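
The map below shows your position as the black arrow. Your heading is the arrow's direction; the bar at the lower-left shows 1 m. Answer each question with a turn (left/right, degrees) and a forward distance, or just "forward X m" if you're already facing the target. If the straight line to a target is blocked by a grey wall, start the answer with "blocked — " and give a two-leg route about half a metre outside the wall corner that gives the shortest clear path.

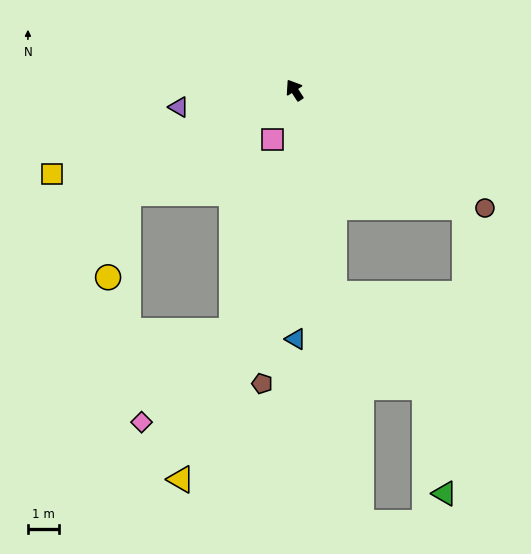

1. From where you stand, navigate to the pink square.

turn left 123°, forward 1.7 m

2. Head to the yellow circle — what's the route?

blocked — turn left 89°, forward 6.4 m, then turn left 44°, forward 2.8 m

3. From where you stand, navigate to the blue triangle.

turn left 147°, forward 8.1 m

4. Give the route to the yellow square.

turn left 76°, forward 8.4 m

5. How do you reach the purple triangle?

turn left 65°, forward 3.8 m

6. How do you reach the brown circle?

turn right 155°, forward 7.3 m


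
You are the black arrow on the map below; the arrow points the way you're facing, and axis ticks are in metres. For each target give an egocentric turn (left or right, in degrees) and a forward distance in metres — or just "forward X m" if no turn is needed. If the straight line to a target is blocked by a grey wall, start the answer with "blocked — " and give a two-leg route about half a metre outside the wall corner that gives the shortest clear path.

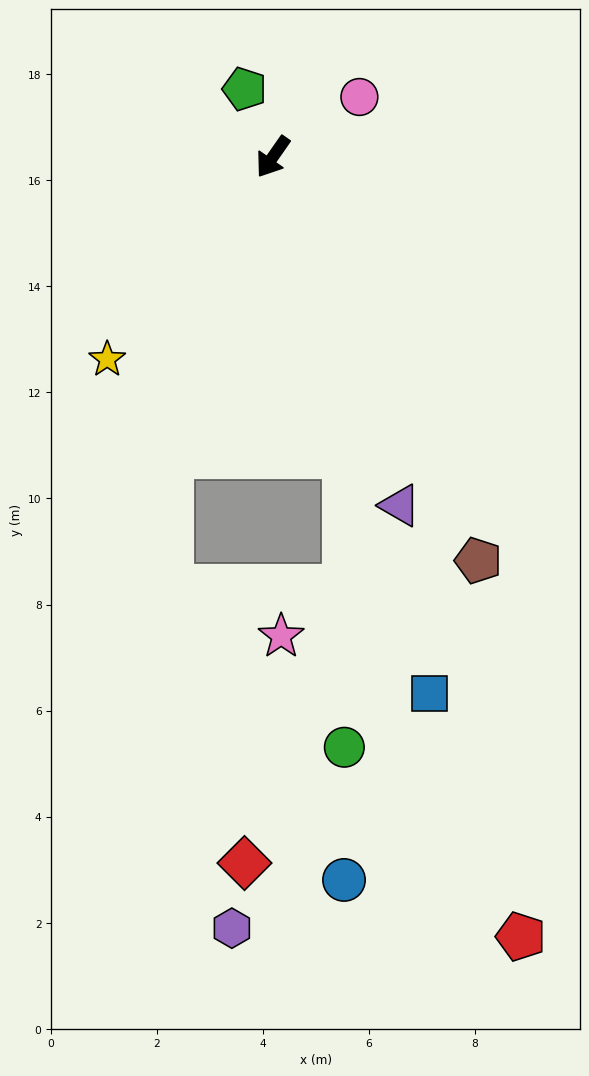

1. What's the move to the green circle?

blocked — turn left 48°, forward 5.8 m, then turn right 13°, forward 5.5 m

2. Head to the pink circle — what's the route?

turn left 160°, forward 2.0 m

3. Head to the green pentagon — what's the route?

turn right 122°, forward 1.4 m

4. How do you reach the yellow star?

turn right 4°, forward 4.9 m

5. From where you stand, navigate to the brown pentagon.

turn left 62°, forward 8.5 m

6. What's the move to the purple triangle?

turn left 55°, forward 7.0 m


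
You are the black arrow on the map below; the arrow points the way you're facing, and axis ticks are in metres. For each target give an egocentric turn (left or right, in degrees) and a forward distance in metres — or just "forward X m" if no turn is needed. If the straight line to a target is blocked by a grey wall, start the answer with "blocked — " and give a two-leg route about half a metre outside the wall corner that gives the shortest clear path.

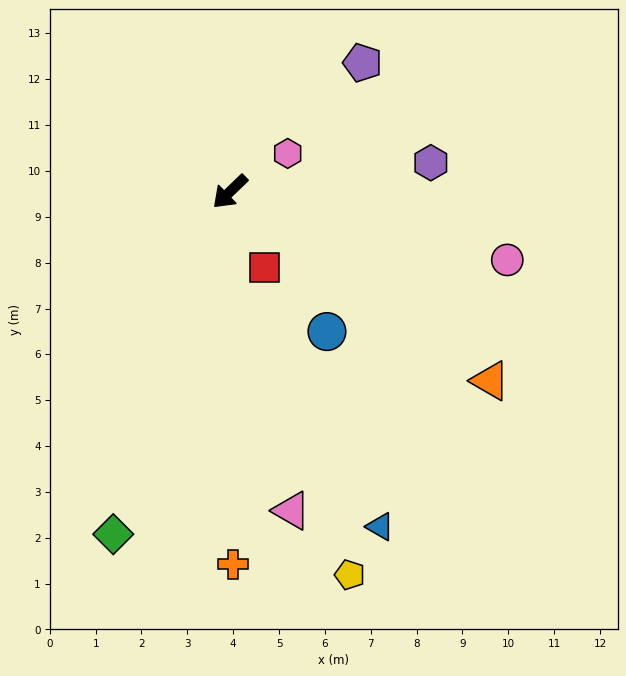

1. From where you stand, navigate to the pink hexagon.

turn left 170°, forward 1.5 m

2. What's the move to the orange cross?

turn left 47°, forward 8.1 m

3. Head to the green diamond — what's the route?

turn left 27°, forward 7.9 m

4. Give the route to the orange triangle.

turn left 100°, forward 7.0 m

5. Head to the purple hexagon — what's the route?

turn left 144°, forward 4.4 m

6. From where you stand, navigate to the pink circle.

turn left 122°, forward 6.2 m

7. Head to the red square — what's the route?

turn left 70°, forward 1.8 m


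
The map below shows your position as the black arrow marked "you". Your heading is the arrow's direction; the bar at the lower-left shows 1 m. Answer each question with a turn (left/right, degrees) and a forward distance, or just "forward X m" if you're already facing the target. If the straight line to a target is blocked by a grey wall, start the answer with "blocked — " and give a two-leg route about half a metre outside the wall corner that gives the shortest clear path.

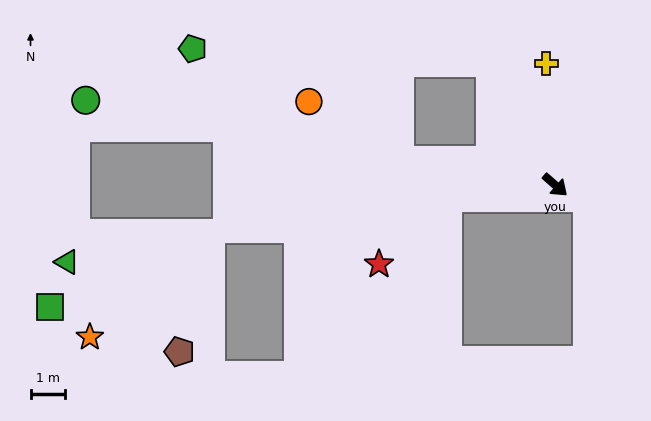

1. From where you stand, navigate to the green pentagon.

blocked — turn left 159°, forward 4.1 m, then turn left 60°, forward 8.7 m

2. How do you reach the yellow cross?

turn left 136°, forward 3.6 m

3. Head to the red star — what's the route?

blocked — turn right 132°, forward 3.2 m, then turn left 37°, forward 2.8 m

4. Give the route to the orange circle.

blocked — turn right 148°, forward 4.6 m, then turn right 24°, forward 3.2 m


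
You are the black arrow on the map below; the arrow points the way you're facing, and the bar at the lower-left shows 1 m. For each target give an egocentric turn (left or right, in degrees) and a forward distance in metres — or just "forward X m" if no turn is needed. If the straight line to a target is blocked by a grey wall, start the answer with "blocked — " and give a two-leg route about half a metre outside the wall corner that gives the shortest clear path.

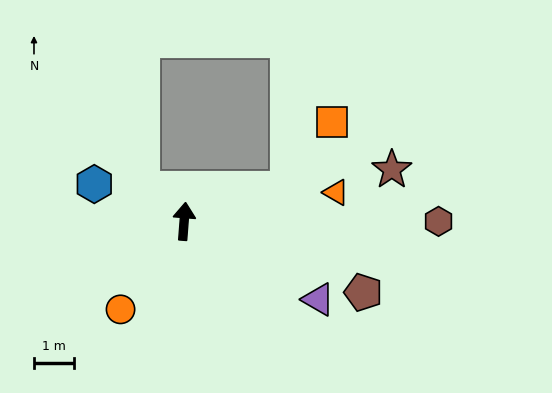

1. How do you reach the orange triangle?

turn right 75°, forward 3.8 m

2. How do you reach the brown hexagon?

turn right 86°, forward 6.3 m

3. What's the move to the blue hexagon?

turn left 72°, forward 2.4 m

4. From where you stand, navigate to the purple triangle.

turn right 116°, forward 3.9 m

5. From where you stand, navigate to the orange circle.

turn left 149°, forward 2.7 m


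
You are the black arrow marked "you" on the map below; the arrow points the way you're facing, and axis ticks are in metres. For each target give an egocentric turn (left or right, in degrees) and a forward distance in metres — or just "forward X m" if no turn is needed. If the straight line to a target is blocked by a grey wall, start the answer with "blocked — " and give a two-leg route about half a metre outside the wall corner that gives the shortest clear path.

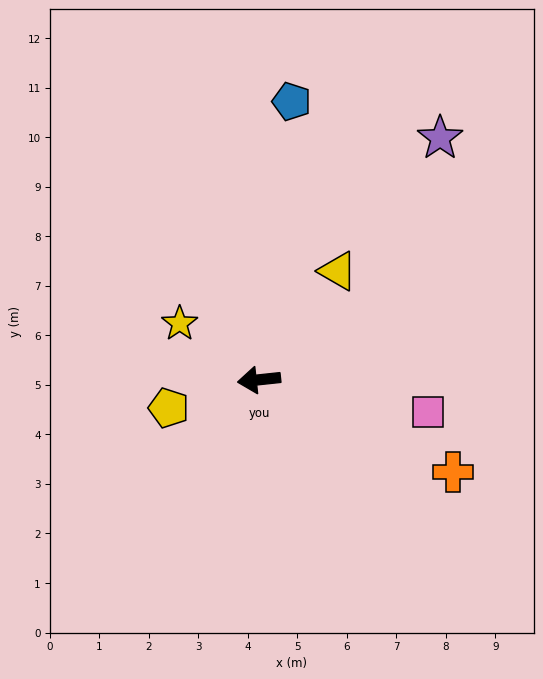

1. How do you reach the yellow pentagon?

turn left 11°, forward 1.9 m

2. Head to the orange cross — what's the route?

turn left 148°, forward 4.3 m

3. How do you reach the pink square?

turn left 163°, forward 3.5 m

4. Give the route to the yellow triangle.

turn right 132°, forward 2.7 m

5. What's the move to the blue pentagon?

turn right 103°, forward 5.7 m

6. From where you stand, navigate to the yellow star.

turn right 41°, forward 2.0 m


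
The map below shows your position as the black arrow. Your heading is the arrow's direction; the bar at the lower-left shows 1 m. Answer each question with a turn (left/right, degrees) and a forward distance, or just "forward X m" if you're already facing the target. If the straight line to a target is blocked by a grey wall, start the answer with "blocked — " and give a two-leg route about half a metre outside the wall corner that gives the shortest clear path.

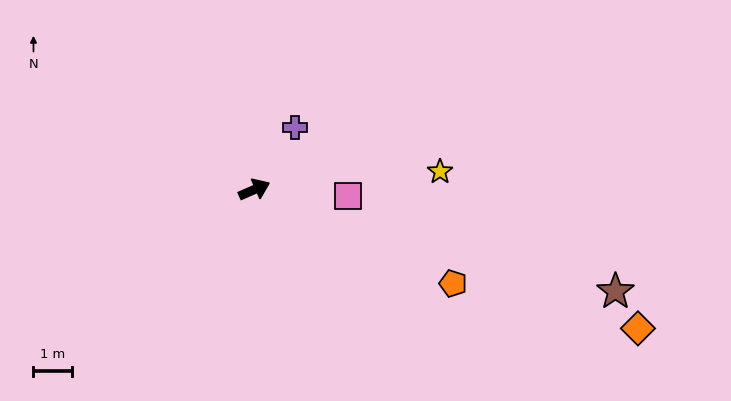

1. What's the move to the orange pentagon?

turn right 49°, forward 5.7 m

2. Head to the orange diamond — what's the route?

turn right 44°, forward 10.6 m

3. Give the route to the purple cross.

turn left 33°, forward 1.9 m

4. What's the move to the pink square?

turn right 27°, forward 2.4 m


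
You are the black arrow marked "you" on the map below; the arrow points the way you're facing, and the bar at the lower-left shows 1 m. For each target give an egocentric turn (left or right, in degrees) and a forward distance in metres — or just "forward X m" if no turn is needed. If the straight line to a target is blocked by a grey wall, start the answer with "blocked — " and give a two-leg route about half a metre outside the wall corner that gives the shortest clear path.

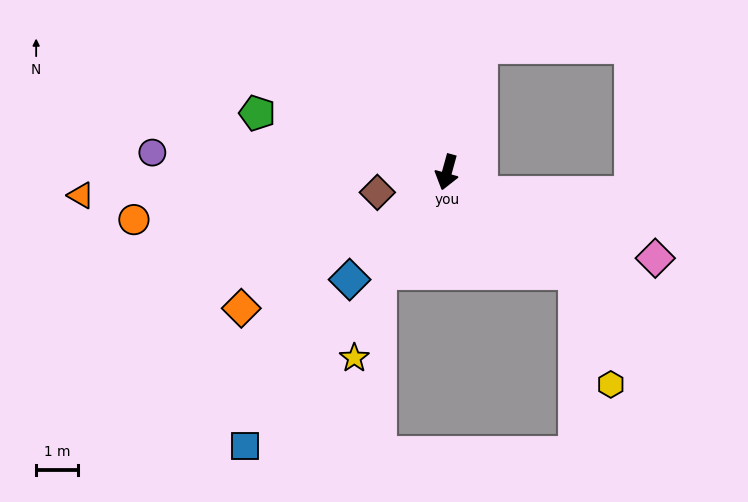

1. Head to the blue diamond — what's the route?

turn right 27°, forward 3.4 m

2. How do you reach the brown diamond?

turn right 58°, forward 1.7 m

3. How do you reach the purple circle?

turn right 78°, forward 7.0 m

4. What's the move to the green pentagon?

turn right 92°, forward 4.7 m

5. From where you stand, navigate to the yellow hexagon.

blocked — turn left 68°, forward 3.9 m, then turn right 35°, forward 2.8 m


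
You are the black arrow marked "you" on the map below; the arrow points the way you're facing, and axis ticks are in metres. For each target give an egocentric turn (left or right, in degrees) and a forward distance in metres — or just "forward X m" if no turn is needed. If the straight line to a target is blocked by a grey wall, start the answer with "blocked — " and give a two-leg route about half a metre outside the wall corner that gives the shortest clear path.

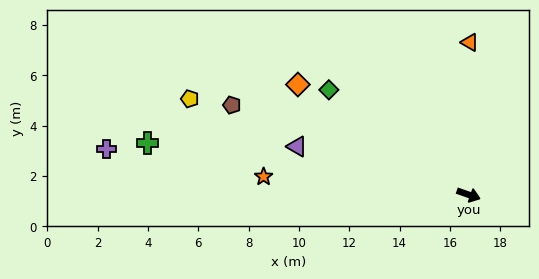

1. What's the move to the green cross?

turn right 170°, forward 12.9 m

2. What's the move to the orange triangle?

turn left 109°, forward 6.1 m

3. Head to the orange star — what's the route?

turn right 166°, forward 8.2 m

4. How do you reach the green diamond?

turn left 162°, forward 6.9 m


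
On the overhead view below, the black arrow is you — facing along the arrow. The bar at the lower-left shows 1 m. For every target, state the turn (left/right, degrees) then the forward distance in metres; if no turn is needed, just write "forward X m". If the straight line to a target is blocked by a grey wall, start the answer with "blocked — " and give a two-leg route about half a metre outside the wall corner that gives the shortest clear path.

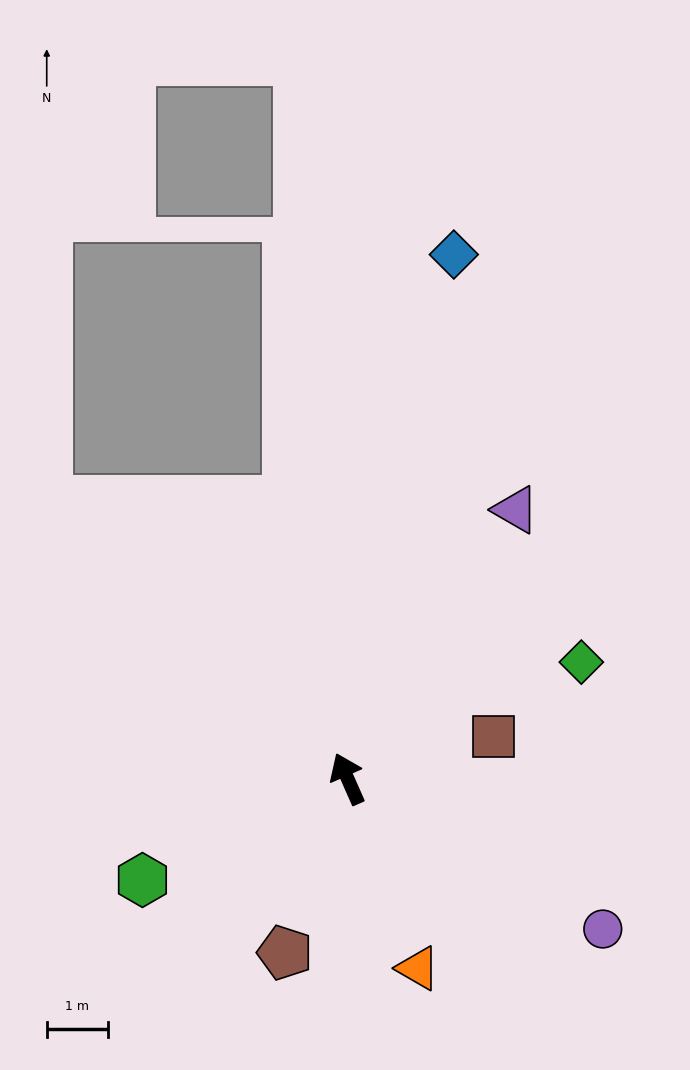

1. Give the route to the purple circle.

turn right 144°, forward 4.8 m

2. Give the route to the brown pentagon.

turn left 136°, forward 3.0 m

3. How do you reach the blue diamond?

turn right 35°, forward 8.7 m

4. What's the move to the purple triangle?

turn right 56°, forward 5.2 m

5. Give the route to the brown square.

turn right 98°, forward 2.5 m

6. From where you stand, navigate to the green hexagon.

turn left 92°, forward 3.7 m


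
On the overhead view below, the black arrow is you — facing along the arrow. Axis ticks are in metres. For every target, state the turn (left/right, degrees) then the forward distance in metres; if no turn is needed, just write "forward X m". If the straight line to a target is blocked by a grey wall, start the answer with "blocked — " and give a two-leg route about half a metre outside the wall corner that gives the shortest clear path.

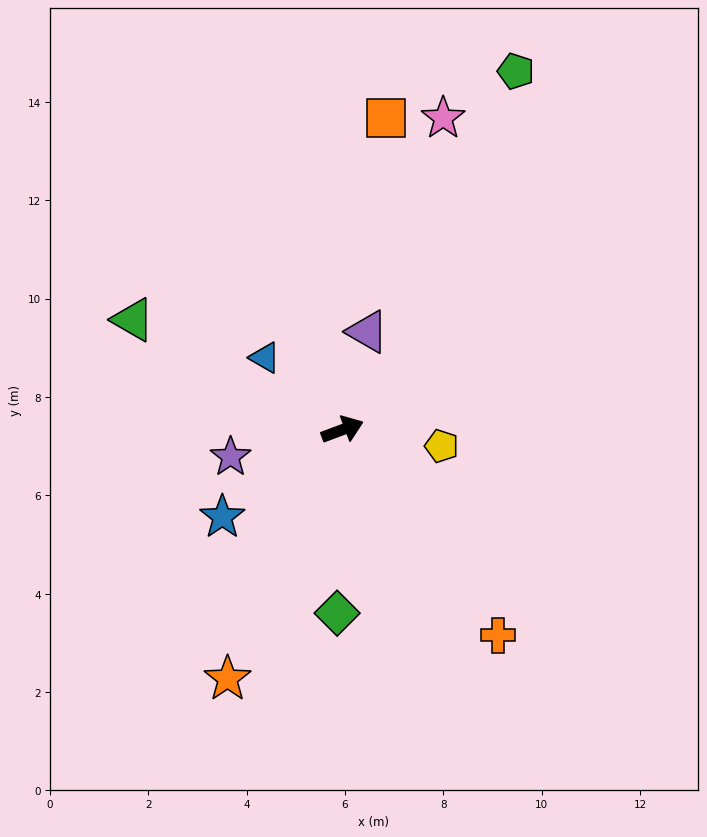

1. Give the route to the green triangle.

turn left 132°, forward 4.8 m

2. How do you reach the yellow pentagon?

turn right 30°, forward 2.0 m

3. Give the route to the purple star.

turn left 173°, forward 2.3 m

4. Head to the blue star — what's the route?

turn right 165°, forward 3.0 m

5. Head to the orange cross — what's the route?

turn right 73°, forward 5.2 m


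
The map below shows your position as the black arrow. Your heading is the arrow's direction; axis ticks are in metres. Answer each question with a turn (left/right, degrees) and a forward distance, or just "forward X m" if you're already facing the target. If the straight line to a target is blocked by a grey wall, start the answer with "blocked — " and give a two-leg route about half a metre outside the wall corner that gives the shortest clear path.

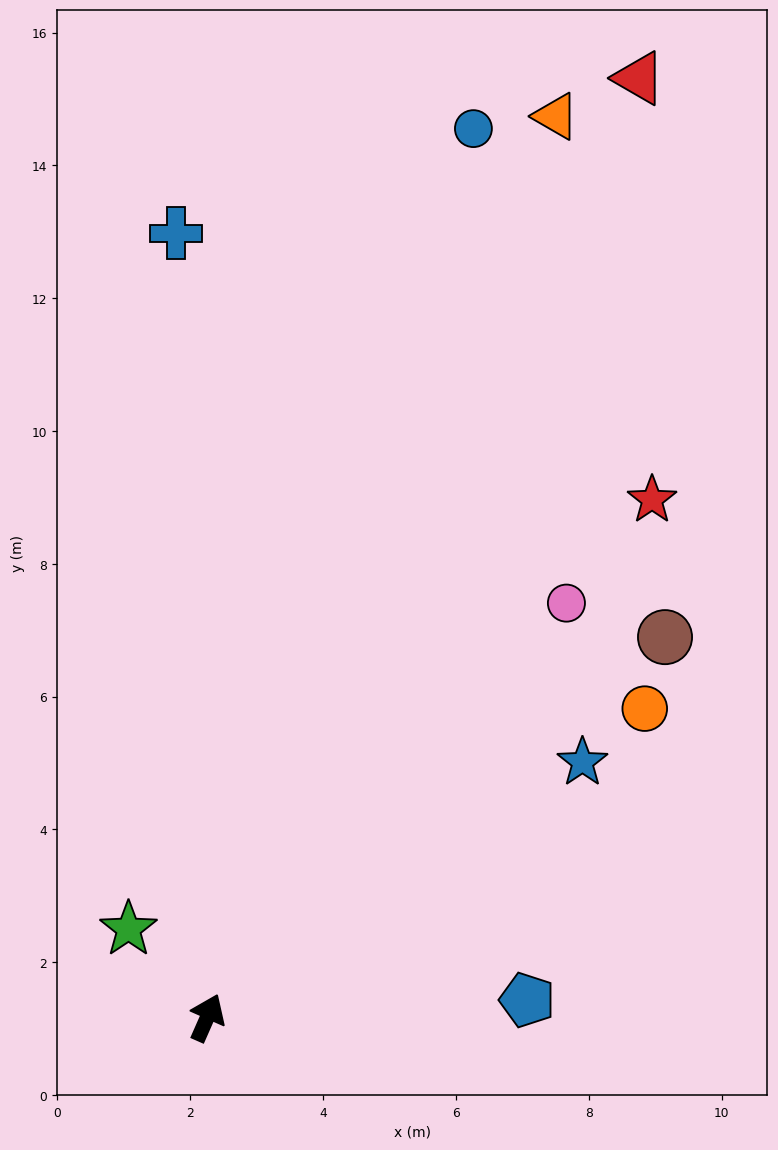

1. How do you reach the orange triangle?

turn left 3°, forward 14.6 m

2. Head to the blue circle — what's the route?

turn left 7°, forward 14.0 m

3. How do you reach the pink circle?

turn right 17°, forward 8.3 m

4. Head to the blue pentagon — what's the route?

turn right 63°, forward 4.8 m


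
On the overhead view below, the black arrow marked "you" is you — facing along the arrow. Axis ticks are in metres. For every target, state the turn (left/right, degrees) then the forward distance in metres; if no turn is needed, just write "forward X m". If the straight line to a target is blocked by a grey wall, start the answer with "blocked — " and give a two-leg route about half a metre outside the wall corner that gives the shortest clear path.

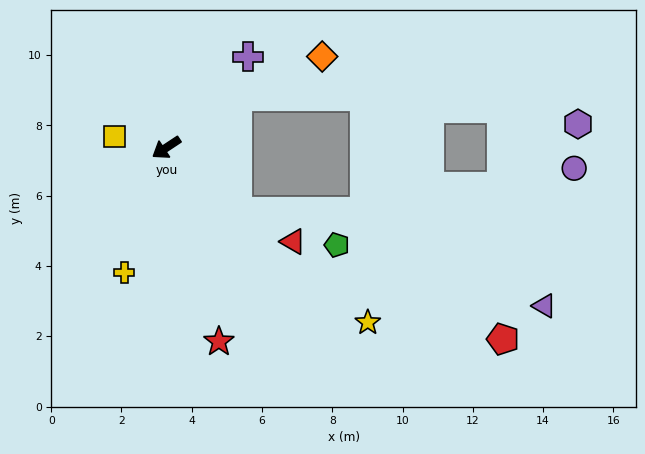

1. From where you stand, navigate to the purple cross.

turn right 165°, forward 3.5 m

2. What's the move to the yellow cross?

turn left 38°, forward 3.8 m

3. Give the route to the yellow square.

turn right 46°, forward 1.5 m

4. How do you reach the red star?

turn left 72°, forward 5.7 m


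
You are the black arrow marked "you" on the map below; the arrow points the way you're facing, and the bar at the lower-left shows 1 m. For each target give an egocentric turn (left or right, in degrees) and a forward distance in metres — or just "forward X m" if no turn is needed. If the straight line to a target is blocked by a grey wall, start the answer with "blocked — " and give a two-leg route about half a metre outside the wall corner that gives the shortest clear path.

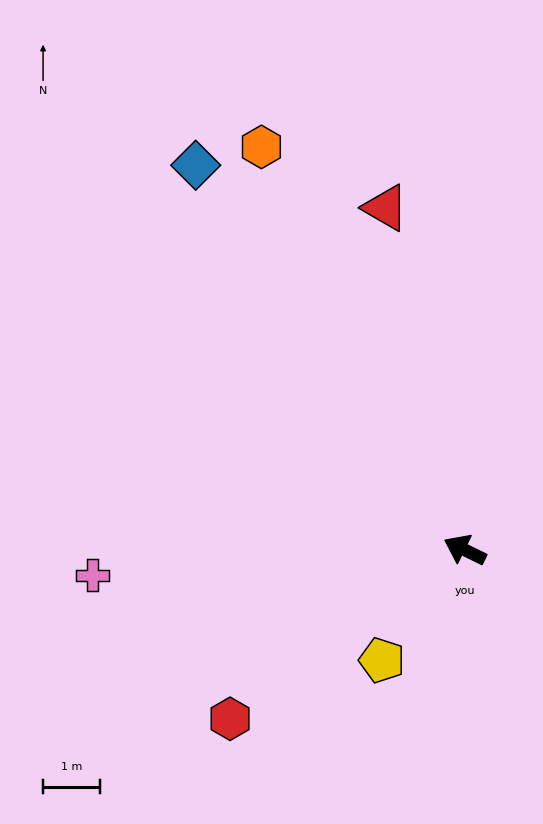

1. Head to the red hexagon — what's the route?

turn left 62°, forward 5.1 m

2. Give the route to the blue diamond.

turn right 29°, forward 8.2 m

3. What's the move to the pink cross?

turn left 30°, forward 6.6 m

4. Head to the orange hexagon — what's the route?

turn right 37°, forward 7.9 m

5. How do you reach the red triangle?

turn right 51°, forward 6.2 m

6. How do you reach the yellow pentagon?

turn left 79°, forward 2.4 m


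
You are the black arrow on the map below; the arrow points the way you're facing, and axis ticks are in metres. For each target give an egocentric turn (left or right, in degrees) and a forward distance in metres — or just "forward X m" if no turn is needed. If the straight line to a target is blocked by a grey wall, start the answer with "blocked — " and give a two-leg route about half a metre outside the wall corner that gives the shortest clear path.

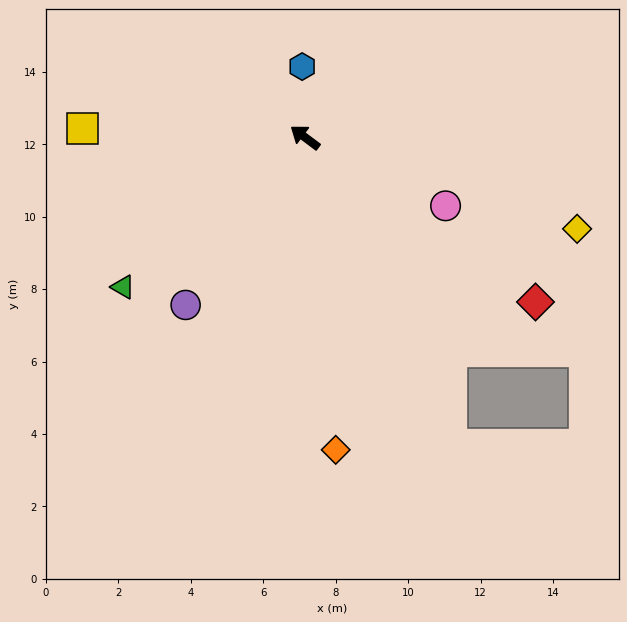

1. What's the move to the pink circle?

turn right 169°, forward 4.3 m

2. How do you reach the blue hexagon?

turn right 51°, forward 2.0 m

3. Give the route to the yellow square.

turn left 35°, forward 6.2 m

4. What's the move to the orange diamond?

turn left 132°, forward 8.7 m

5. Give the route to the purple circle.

turn left 91°, forward 5.7 m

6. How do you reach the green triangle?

turn left 76°, forward 6.5 m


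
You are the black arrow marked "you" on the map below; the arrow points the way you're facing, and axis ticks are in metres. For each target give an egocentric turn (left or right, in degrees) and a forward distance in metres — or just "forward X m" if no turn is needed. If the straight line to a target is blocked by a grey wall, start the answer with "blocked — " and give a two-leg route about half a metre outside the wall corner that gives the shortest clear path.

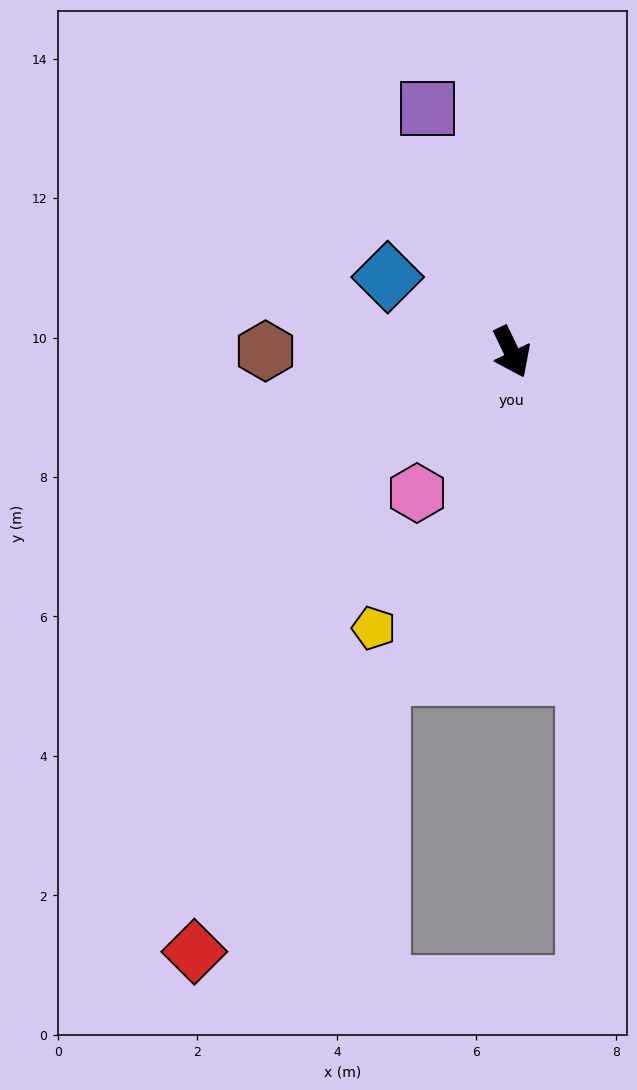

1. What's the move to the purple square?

turn left 173°, forward 3.7 m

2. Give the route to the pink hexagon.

turn right 60°, forward 2.4 m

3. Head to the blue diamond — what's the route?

turn right 147°, forward 2.1 m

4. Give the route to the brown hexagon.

turn right 116°, forward 3.5 m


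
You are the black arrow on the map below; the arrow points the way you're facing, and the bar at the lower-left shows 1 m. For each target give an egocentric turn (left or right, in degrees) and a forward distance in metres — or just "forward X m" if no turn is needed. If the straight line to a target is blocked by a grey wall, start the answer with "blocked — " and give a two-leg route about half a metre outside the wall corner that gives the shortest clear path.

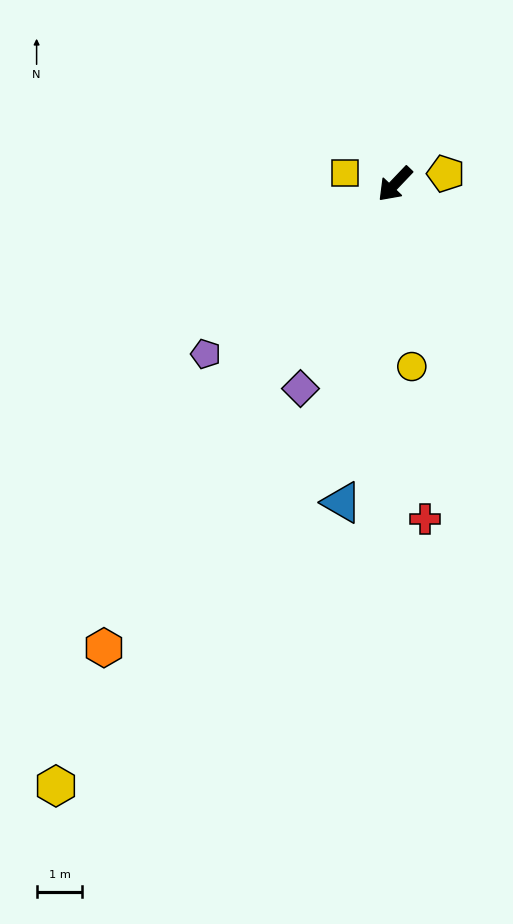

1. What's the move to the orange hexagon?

turn left 12°, forward 11.9 m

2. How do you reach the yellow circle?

turn left 49°, forward 4.0 m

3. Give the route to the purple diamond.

turn left 19°, forward 4.9 m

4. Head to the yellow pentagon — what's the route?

turn left 145°, forward 1.1 m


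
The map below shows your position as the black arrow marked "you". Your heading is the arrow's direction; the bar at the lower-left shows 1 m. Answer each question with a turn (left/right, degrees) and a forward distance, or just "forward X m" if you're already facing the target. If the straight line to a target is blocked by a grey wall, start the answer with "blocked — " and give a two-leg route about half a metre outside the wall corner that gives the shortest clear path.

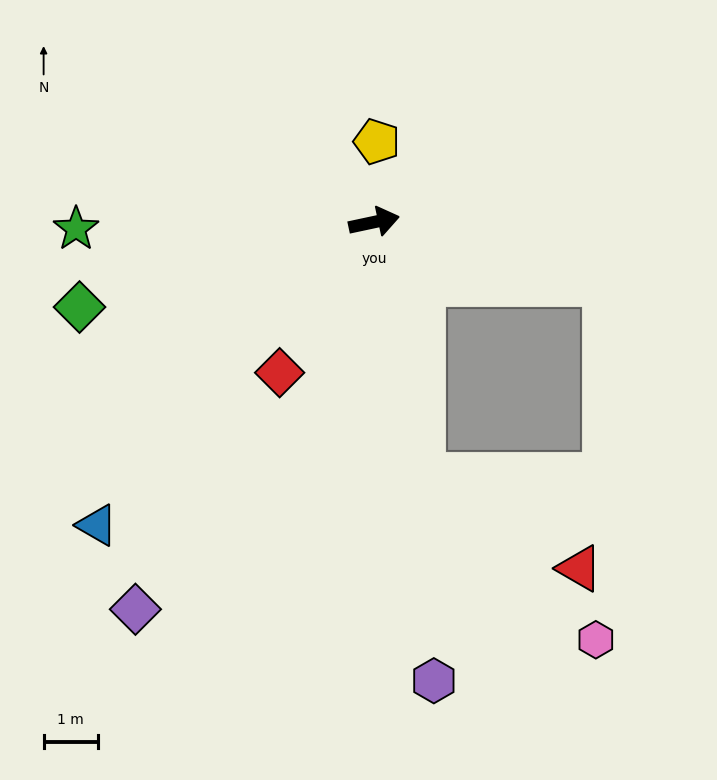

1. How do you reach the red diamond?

turn right 134°, forward 3.3 m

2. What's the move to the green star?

turn left 169°, forward 5.5 m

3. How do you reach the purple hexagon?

turn right 95°, forward 8.5 m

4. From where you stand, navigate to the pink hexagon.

blocked — turn right 91°, forward 4.8 m, then turn left 36°, forward 4.4 m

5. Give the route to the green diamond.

turn right 176°, forward 5.7 m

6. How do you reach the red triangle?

blocked — turn right 91°, forward 4.8 m, then turn left 48°, forward 3.4 m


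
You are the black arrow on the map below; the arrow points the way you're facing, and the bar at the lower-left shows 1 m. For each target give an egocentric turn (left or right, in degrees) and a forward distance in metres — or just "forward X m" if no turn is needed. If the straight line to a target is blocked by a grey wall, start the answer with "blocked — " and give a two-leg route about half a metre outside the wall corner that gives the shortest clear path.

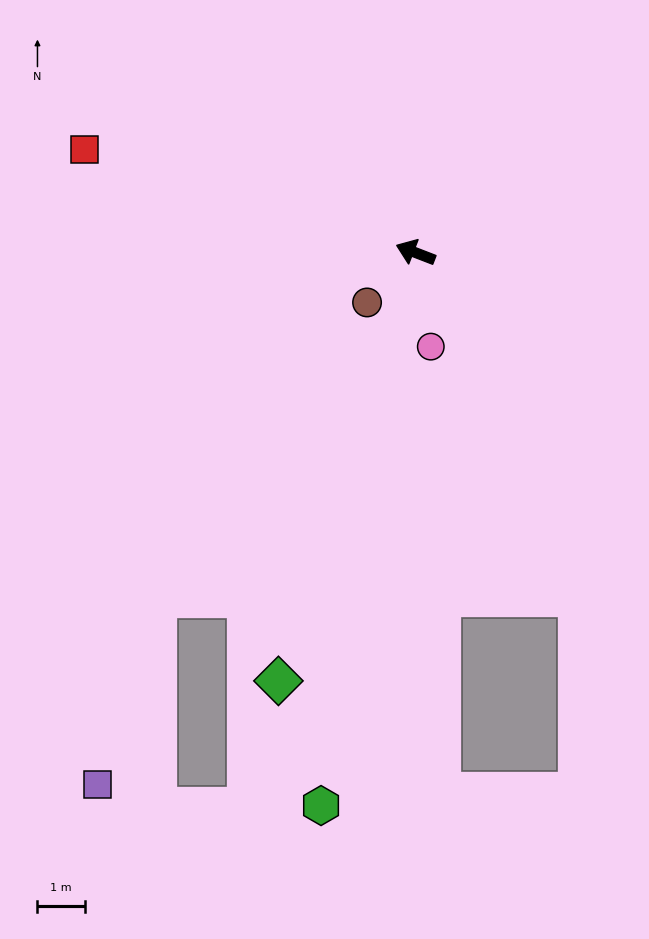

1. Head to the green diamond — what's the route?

turn left 93°, forward 9.5 m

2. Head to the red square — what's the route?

turn left 4°, forward 7.3 m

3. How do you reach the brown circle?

turn left 67°, forward 1.5 m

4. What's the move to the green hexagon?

turn left 101°, forward 11.8 m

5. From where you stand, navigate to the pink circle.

turn left 120°, forward 2.0 m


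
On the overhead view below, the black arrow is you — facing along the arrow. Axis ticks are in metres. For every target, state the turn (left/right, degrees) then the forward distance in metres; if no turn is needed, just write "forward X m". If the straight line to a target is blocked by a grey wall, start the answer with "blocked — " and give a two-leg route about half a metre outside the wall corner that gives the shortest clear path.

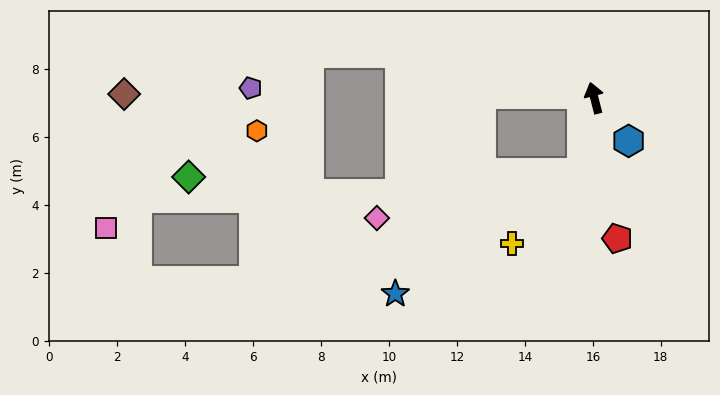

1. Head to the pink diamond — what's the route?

blocked — turn left 156°, forward 2.2 m, then turn right 68°, forward 6.2 m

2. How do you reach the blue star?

blocked — turn left 156°, forward 2.2 m, then turn right 47°, forward 6.5 m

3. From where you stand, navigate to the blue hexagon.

turn right 156°, forward 1.6 m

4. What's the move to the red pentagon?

turn left 175°, forward 4.2 m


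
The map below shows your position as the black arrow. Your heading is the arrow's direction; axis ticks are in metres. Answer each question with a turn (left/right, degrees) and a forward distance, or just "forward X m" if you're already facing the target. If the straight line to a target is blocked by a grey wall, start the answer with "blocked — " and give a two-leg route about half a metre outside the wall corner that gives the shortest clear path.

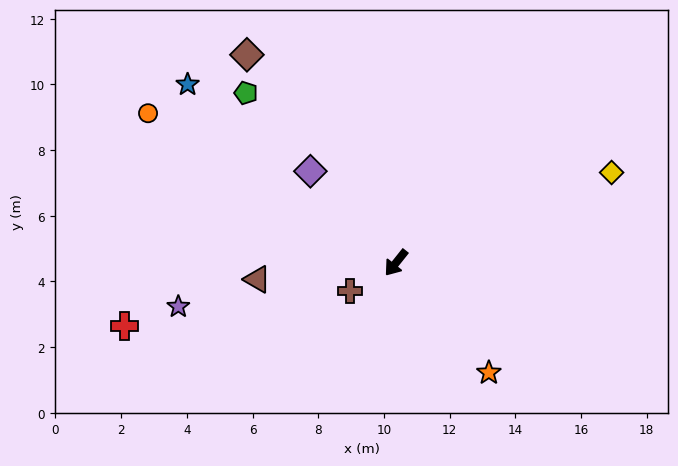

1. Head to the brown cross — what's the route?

turn right 20°, forward 1.6 m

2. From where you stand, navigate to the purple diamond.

turn right 98°, forward 3.8 m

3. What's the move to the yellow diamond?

turn left 151°, forward 7.1 m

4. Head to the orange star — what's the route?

turn left 79°, forward 4.4 m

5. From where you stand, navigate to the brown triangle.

turn right 45°, forward 4.3 m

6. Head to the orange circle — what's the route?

turn right 82°, forward 8.8 m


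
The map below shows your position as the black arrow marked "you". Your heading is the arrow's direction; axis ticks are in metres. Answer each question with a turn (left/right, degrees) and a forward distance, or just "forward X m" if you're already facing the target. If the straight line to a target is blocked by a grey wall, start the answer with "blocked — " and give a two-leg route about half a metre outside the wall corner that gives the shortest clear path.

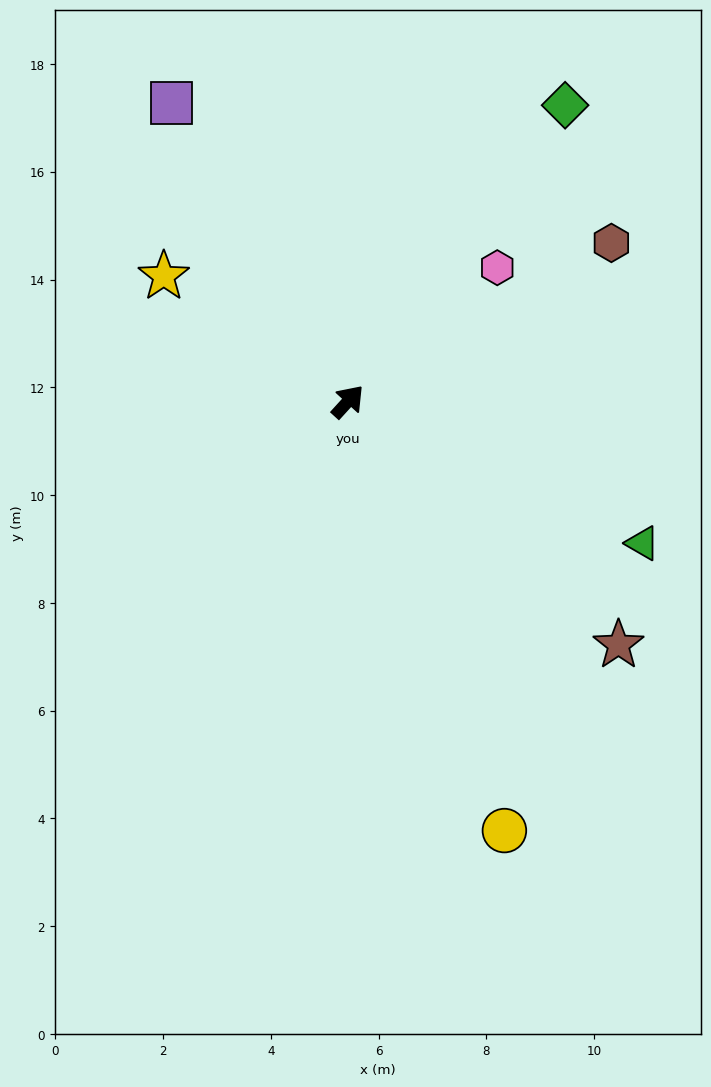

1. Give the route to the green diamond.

turn left 6°, forward 6.8 m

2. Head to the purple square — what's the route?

turn left 73°, forward 6.4 m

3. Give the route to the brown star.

turn right 90°, forward 6.8 m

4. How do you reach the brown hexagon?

turn right 17°, forward 5.7 m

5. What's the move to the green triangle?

turn right 73°, forward 6.1 m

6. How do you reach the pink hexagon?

turn right 6°, forward 3.7 m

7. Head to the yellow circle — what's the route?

turn right 118°, forward 8.5 m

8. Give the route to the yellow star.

turn left 98°, forward 4.1 m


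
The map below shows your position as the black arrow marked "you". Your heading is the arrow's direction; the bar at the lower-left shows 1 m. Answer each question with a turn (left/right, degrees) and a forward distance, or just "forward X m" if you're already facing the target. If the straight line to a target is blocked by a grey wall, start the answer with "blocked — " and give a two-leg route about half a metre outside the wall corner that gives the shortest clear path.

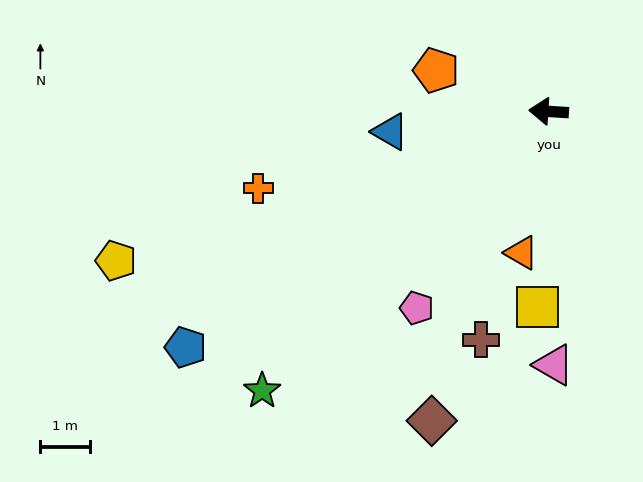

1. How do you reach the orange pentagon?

turn right 16°, forward 2.4 m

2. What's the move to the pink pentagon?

turn left 60°, forward 4.8 m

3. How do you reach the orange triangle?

turn left 83°, forward 2.9 m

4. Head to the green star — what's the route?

turn left 48°, forward 8.1 m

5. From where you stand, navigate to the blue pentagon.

turn left 37°, forward 8.8 m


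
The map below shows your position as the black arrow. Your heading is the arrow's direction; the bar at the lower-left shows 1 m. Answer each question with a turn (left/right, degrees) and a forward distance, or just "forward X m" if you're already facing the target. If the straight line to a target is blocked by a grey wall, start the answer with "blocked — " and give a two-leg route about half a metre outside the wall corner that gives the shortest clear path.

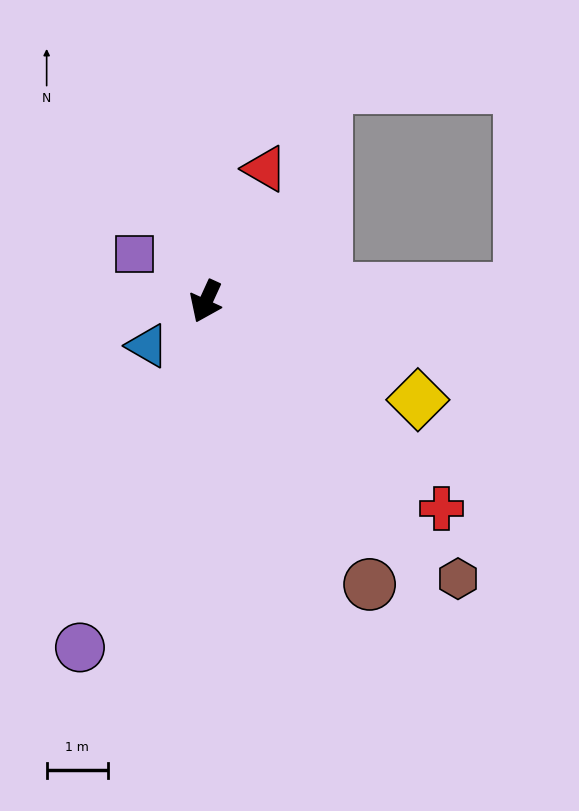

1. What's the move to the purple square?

turn right 99°, forward 1.4 m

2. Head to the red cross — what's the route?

turn left 73°, forward 5.1 m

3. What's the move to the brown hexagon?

turn left 67°, forward 6.1 m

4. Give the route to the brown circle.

turn left 55°, forward 5.3 m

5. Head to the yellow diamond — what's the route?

turn left 90°, forward 3.8 m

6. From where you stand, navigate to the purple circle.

turn left 5°, forward 6.0 m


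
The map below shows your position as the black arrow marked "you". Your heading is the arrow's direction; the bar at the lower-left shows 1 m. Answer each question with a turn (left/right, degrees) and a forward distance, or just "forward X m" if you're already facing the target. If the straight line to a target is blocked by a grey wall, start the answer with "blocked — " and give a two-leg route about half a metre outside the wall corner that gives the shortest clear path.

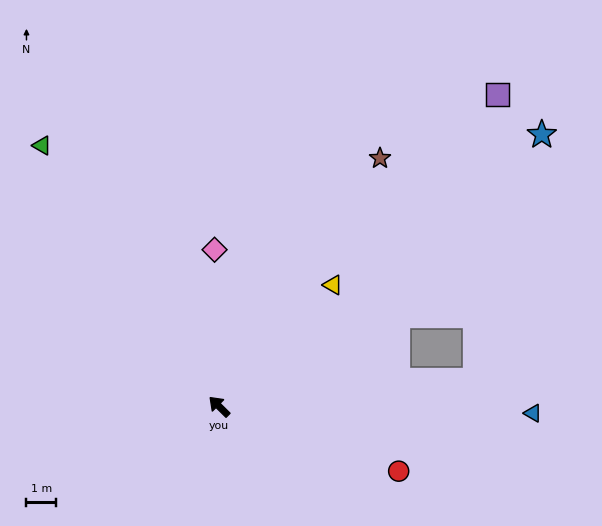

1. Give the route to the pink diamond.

turn right 44°, forward 5.3 m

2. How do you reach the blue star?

turn right 95°, forward 14.3 m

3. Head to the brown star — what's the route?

turn right 78°, forward 10.0 m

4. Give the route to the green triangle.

turn right 11°, forward 10.7 m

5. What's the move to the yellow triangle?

turn right 88°, forward 5.7 m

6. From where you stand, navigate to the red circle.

turn right 155°, forward 6.5 m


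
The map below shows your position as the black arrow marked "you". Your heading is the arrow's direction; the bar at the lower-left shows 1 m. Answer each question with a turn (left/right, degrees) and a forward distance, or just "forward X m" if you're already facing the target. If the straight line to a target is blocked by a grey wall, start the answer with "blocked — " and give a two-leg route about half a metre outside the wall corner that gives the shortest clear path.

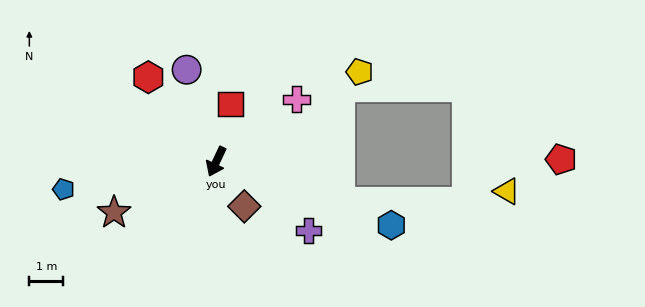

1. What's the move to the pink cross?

turn left 153°, forward 3.0 m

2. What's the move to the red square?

turn right 168°, forward 1.8 m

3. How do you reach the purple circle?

turn right 137°, forward 2.8 m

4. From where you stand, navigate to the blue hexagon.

turn left 95°, forward 5.5 m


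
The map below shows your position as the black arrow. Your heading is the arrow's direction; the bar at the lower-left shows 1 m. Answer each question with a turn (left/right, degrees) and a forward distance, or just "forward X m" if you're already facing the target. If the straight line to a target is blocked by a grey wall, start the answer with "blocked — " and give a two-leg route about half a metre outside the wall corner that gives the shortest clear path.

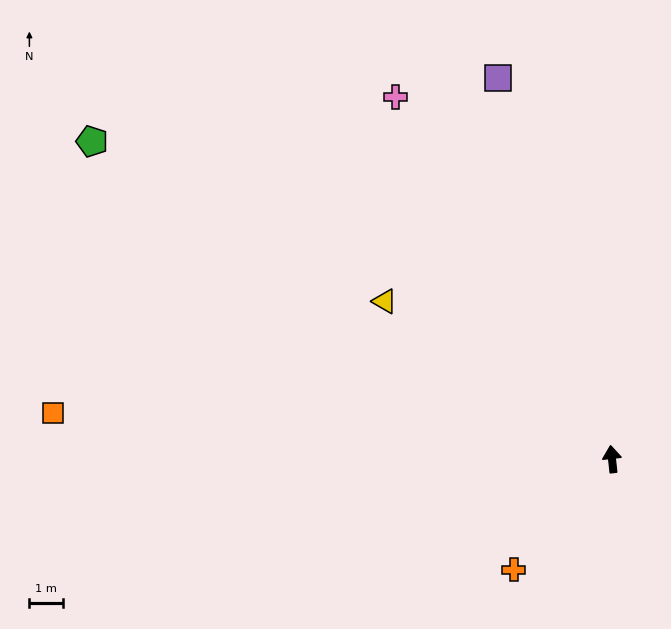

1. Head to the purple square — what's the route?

turn left 10°, forward 11.8 m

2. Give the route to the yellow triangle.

turn left 49°, forward 8.2 m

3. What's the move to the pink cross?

turn left 25°, forward 12.5 m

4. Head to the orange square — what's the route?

turn left 79°, forward 16.6 m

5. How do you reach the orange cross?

turn left 132°, forward 4.4 m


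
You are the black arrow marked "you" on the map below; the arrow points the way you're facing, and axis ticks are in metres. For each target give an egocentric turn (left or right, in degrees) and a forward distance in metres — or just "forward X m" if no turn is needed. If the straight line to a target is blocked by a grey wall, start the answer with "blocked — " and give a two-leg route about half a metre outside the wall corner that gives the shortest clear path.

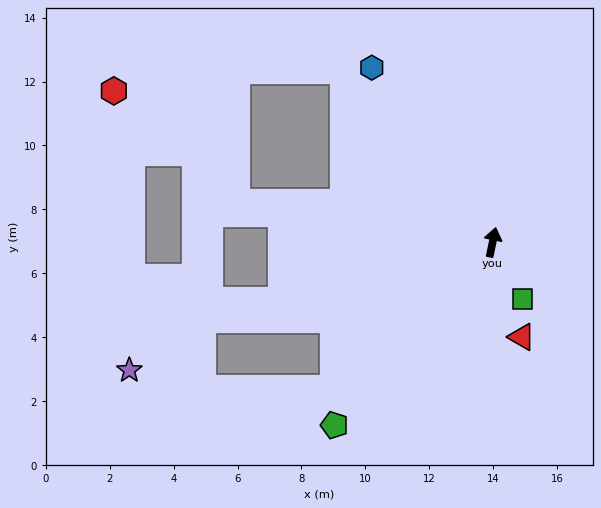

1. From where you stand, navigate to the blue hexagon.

turn left 47°, forward 6.6 m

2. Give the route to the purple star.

blocked — turn left 117°, forward 9.4 m, then turn left 19°, forward 2.8 m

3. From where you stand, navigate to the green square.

turn right 140°, forward 2.0 m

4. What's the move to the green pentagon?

turn left 151°, forward 7.6 m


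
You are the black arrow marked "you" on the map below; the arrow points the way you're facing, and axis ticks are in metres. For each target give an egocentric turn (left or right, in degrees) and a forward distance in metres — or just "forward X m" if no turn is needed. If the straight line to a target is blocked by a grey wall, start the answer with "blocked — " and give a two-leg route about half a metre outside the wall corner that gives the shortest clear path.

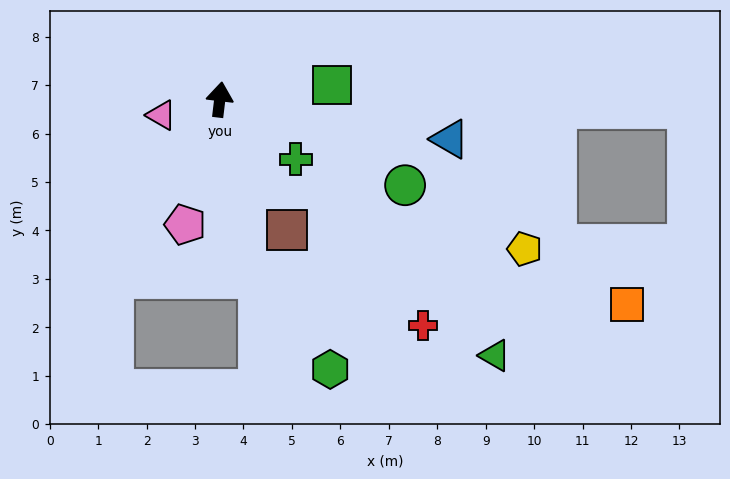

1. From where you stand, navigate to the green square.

turn right 76°, forward 2.3 m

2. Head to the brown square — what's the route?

turn right 146°, forward 3.0 m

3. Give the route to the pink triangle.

turn left 112°, forward 1.2 m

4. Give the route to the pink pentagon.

turn left 171°, forward 2.7 m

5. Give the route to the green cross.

turn right 121°, forward 2.0 m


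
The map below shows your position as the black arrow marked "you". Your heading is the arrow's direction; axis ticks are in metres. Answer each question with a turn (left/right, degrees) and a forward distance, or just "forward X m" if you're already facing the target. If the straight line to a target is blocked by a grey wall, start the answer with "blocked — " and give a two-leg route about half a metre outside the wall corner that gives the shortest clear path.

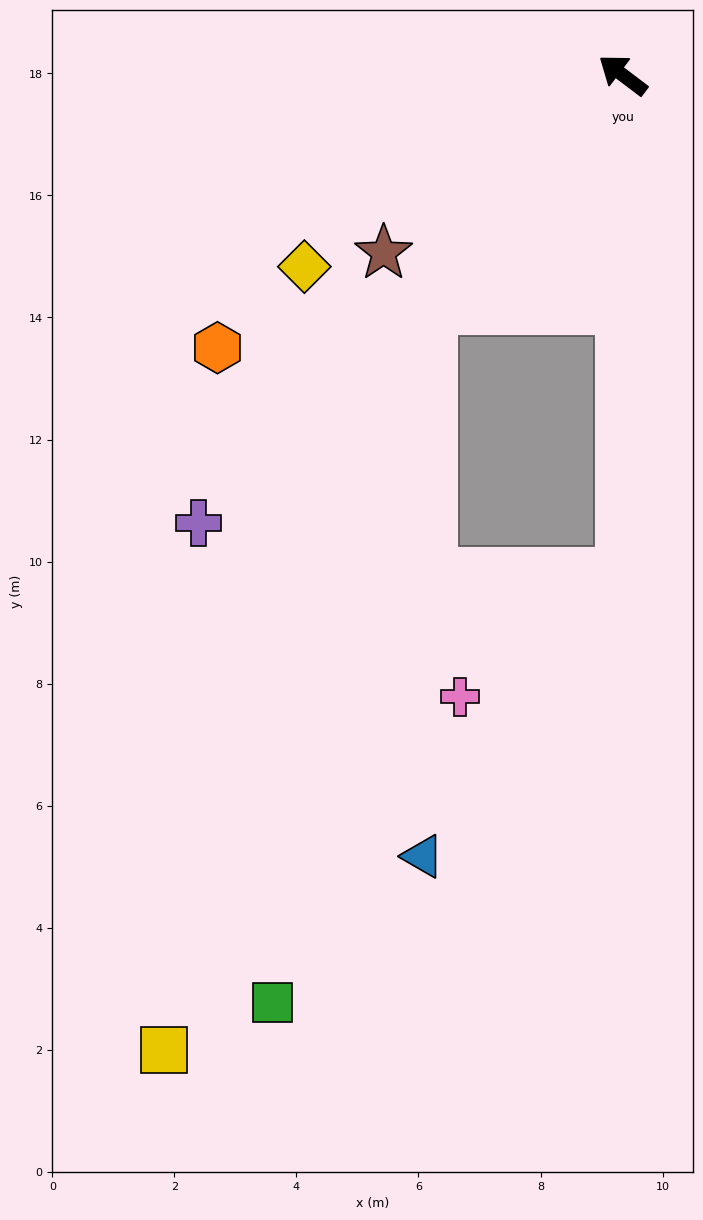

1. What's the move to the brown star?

turn left 74°, forward 4.9 m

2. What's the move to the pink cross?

blocked — turn left 127°, forward 8.2 m, then turn right 53°, forward 3.3 m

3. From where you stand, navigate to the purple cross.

turn left 84°, forward 10.1 m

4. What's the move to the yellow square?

blocked — turn left 88°, forward 4.9 m, then turn left 19°, forward 12.9 m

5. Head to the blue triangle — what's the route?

blocked — turn left 127°, forward 8.2 m, then turn right 35°, forward 5.7 m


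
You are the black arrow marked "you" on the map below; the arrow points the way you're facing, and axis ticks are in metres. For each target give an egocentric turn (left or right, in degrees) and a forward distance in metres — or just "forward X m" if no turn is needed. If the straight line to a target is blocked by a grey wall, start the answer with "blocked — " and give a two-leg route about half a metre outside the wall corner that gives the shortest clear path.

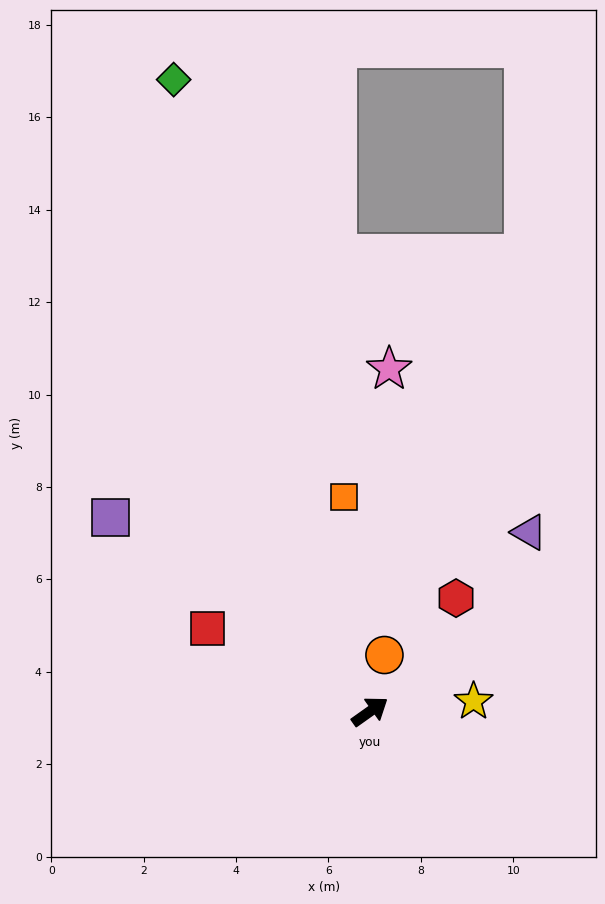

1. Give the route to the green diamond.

turn left 72°, forward 14.3 m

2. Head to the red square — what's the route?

turn left 118°, forward 4.0 m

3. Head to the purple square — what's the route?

turn left 108°, forward 7.0 m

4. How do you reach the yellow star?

turn right 30°, forward 2.3 m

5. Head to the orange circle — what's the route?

turn left 40°, forward 1.3 m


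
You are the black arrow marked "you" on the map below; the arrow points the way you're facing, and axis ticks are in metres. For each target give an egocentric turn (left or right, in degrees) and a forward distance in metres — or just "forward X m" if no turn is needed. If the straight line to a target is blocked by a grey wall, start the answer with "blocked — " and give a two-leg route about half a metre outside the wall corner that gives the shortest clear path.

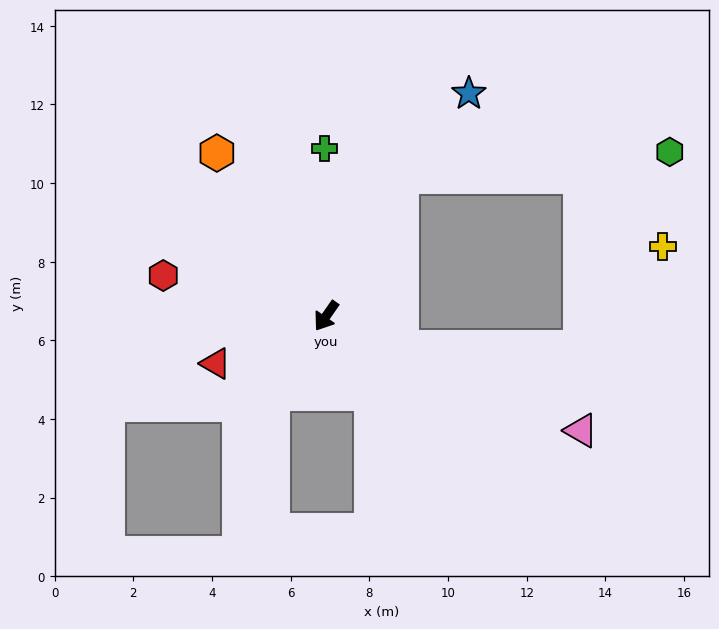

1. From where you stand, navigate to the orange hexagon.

turn right 111°, forward 5.0 m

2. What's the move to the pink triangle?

turn left 101°, forward 7.1 m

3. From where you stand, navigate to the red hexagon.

turn right 69°, forward 4.3 m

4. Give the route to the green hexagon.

blocked — turn right 174°, forward 4.0 m, then turn right 56°, forward 6.8 m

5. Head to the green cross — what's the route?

turn right 145°, forward 4.3 m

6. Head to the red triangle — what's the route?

turn right 32°, forward 3.1 m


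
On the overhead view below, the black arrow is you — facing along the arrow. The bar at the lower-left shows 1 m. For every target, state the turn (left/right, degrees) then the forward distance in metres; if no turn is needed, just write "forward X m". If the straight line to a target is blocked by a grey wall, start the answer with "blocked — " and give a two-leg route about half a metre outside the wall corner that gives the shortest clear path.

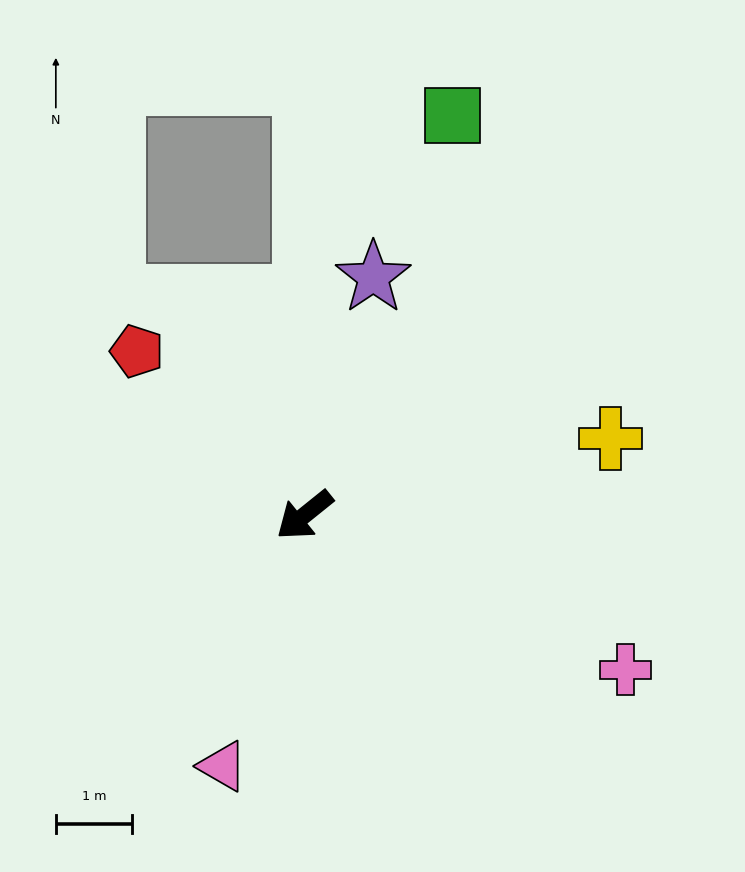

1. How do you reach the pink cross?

turn left 115°, forward 4.7 m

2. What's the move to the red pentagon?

turn right 83°, forward 3.1 m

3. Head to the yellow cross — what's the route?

turn left 155°, forward 4.2 m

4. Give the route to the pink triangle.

turn left 33°, forward 3.5 m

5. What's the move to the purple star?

turn right 145°, forward 3.3 m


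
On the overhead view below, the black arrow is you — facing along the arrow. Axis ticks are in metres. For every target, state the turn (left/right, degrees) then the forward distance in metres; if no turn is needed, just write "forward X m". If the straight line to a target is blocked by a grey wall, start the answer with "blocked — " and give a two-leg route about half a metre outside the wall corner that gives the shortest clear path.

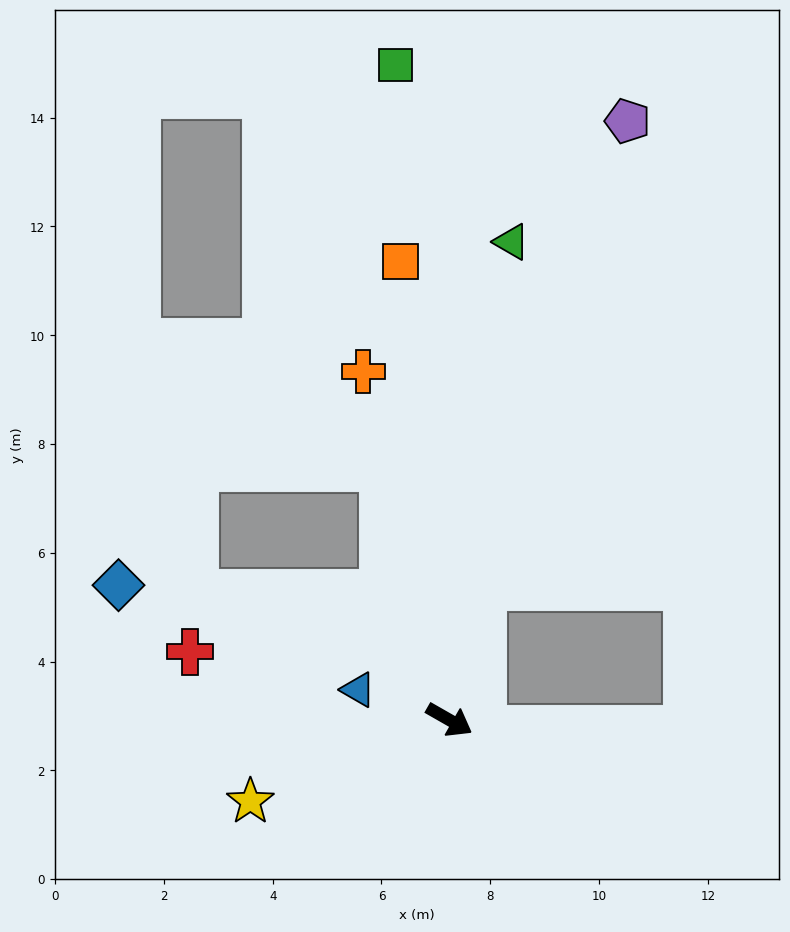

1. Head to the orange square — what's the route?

turn left 126°, forward 8.5 m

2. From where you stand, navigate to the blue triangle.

turn right 169°, forward 1.8 m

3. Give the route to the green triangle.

turn left 112°, forward 8.9 m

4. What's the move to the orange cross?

turn left 134°, forward 6.6 m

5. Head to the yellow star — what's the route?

turn right 128°, forward 4.0 m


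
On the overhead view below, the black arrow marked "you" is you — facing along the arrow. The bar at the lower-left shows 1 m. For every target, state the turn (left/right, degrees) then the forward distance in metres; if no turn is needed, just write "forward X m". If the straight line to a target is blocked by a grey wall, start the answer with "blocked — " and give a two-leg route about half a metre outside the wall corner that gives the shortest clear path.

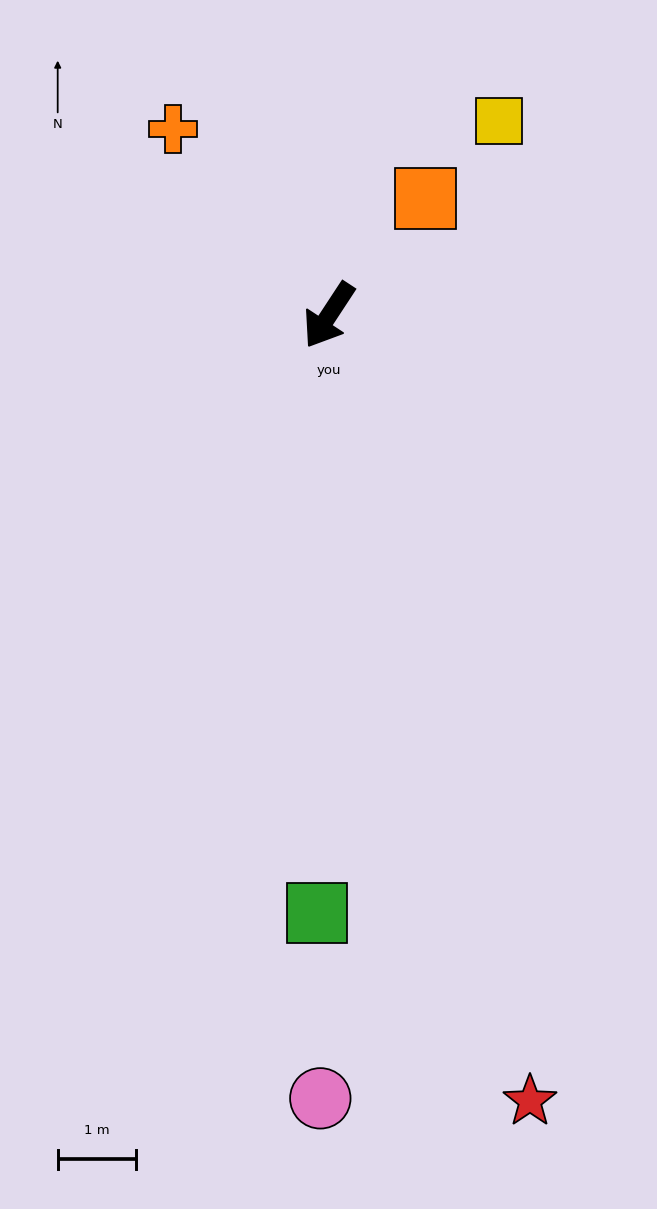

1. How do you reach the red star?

turn left 48°, forward 10.3 m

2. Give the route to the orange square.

turn left 174°, forward 1.9 m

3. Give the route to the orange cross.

turn right 107°, forward 3.1 m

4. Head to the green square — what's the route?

turn left 32°, forward 7.6 m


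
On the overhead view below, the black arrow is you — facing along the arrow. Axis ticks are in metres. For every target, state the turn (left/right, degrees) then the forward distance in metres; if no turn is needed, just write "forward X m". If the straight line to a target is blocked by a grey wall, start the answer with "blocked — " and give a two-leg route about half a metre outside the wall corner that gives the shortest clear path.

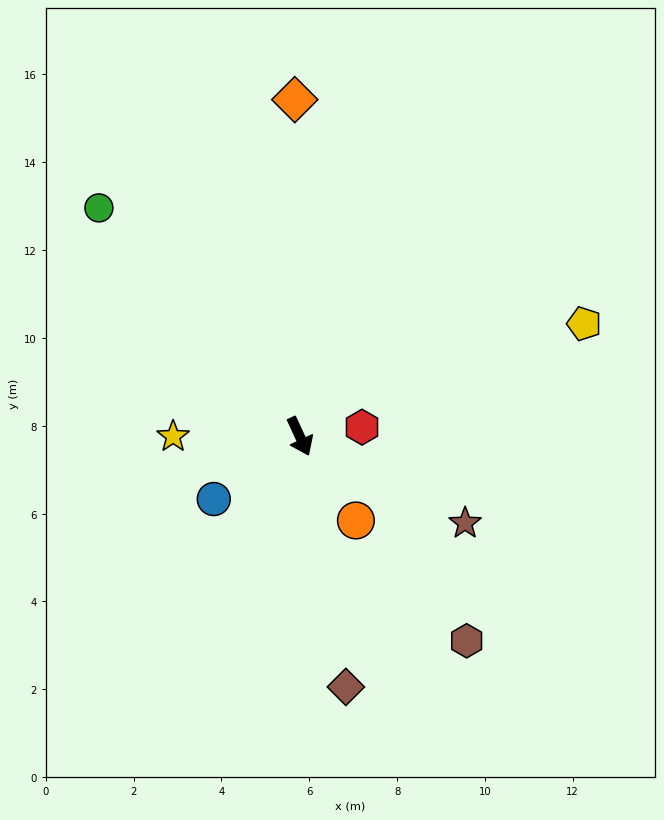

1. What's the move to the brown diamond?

turn right 14°, forward 5.8 m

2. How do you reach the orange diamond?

turn left 156°, forward 7.7 m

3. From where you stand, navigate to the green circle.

turn right 164°, forward 6.9 m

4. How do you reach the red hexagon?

turn left 74°, forward 1.4 m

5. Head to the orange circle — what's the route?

turn left 9°, forward 2.3 m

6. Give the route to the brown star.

turn left 37°, forward 4.3 m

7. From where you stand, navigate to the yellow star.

turn right 115°, forward 2.9 m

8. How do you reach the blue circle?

turn right 79°, forward 2.4 m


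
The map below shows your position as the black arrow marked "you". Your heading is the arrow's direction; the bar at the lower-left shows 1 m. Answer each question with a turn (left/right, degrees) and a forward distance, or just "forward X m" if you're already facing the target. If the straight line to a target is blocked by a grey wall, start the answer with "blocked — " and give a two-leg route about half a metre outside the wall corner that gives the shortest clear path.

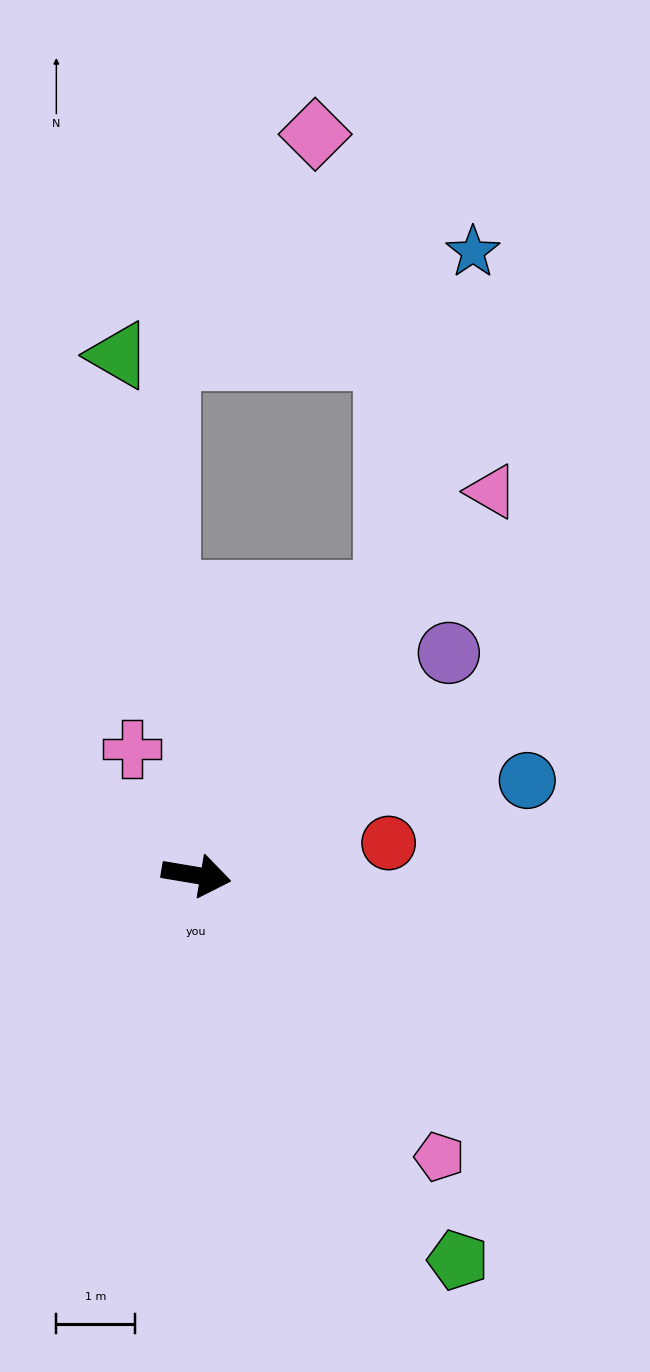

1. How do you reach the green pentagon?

turn right 46°, forward 5.9 m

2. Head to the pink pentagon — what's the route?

turn right 40°, forward 4.7 m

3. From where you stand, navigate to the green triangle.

turn left 108°, forward 6.7 m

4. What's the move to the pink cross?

turn left 126°, forward 1.8 m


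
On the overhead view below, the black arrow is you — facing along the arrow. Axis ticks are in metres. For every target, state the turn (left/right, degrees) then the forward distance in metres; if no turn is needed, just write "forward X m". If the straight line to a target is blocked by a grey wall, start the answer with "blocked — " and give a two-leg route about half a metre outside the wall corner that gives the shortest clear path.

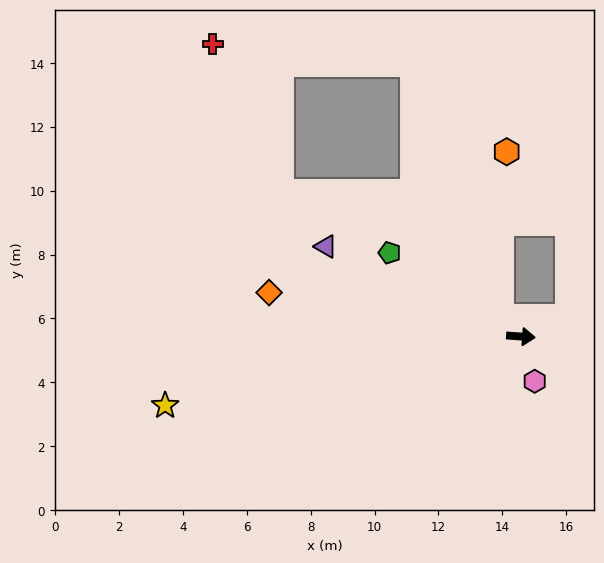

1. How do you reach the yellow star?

turn right 165°, forward 11.4 m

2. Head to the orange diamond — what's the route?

turn left 174°, forward 8.0 m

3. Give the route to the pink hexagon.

turn right 69°, forward 1.5 m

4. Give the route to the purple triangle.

turn left 159°, forward 6.7 m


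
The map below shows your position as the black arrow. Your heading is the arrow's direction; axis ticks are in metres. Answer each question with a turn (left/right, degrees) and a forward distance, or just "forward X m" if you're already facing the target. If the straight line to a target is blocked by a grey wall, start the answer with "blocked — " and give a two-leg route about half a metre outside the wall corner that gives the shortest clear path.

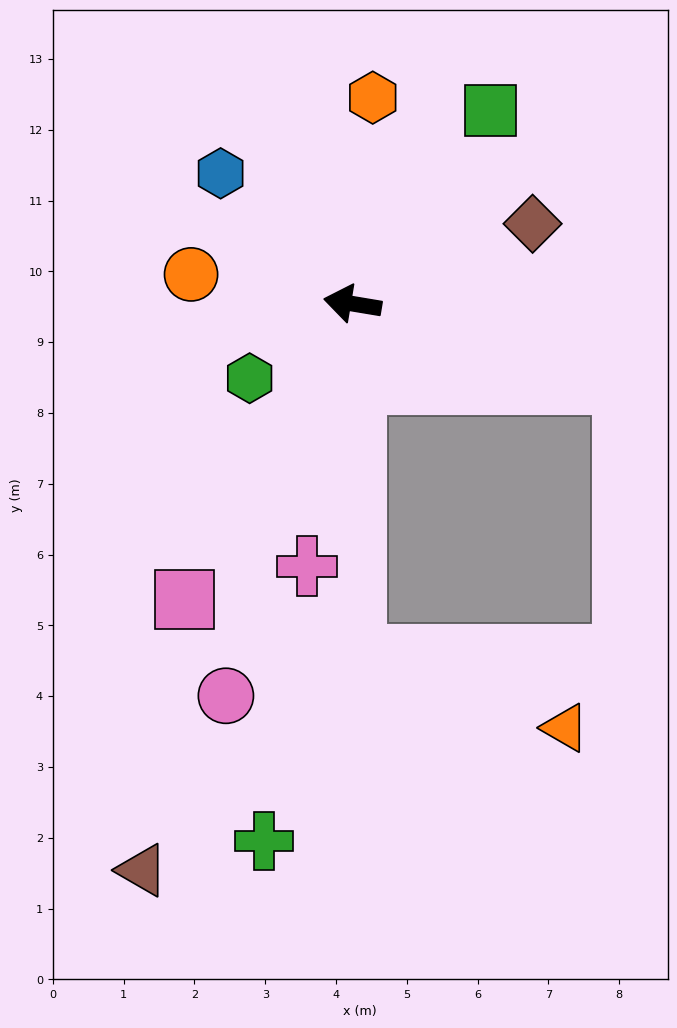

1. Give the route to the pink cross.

turn left 90°, forward 3.8 m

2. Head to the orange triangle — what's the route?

blocked — turn left 100°, forward 5.0 m, then turn left 70°, forward 3.1 m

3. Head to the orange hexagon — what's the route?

turn right 86°, forward 2.9 m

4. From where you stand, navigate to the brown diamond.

turn right 147°, forward 2.8 m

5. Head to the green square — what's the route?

turn right 116°, forward 3.4 m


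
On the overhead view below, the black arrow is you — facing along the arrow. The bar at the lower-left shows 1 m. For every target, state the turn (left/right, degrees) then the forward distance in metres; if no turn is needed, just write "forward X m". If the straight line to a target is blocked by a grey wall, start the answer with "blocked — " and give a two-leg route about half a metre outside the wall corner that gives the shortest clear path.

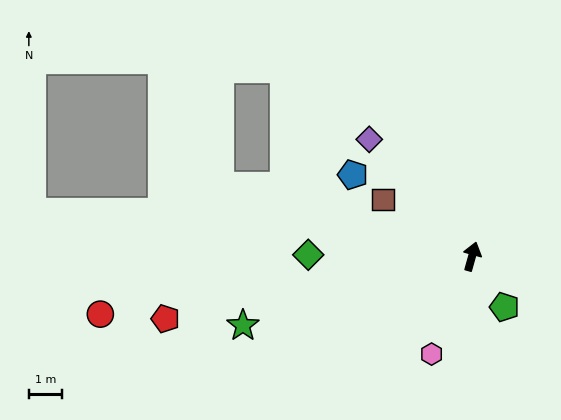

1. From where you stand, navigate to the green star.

turn left 122°, forward 7.2 m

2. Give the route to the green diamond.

turn left 105°, forward 4.9 m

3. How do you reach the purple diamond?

turn left 57°, forward 4.7 m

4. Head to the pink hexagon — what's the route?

turn left 173°, forward 3.2 m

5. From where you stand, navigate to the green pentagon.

turn right 132°, forward 1.8 m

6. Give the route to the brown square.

turn left 73°, forward 3.2 m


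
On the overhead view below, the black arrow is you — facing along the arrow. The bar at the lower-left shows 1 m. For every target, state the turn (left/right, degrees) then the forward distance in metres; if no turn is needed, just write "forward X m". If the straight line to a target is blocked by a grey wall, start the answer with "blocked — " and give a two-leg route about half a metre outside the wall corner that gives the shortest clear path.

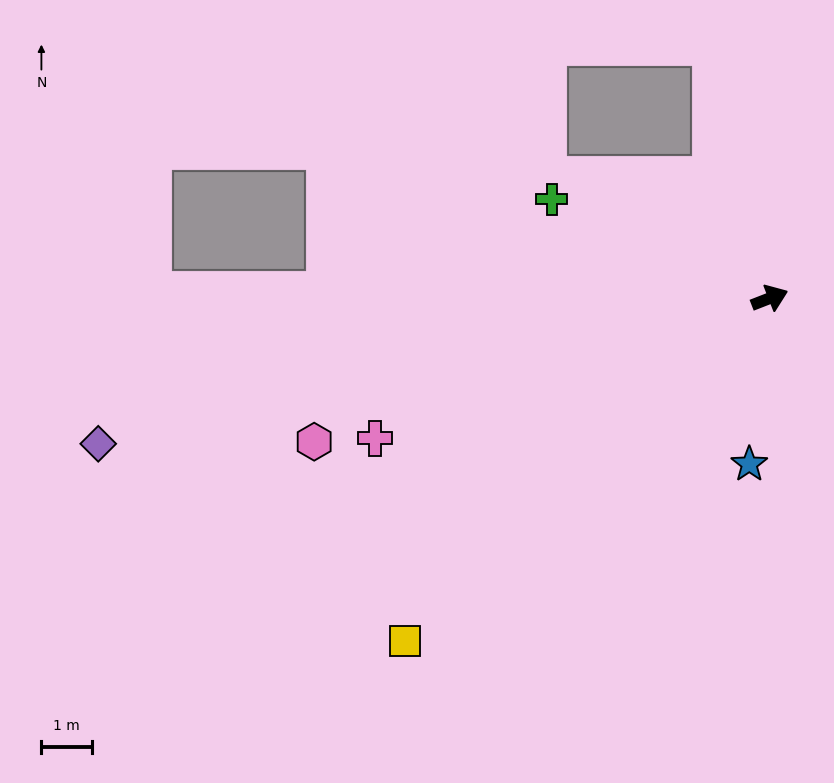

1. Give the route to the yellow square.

turn right 158°, forward 9.9 m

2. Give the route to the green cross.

turn left 134°, forward 4.7 m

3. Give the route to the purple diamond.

turn left 171°, forward 13.6 m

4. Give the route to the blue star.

turn right 118°, forward 3.3 m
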